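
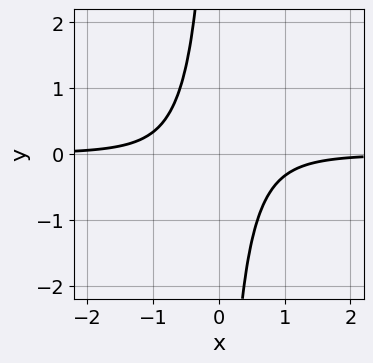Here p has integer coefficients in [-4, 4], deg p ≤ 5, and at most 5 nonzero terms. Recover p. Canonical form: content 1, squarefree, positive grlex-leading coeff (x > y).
Degree: the shape is more complex than any degree-3 curve, so deg p = 4.
From the visible intercepts: no x-intercept at any integer in the box; no y-intercept at any integer in the box.
Together with the visible shape, these determine p as stated.

2*x^3*y + x*y + 1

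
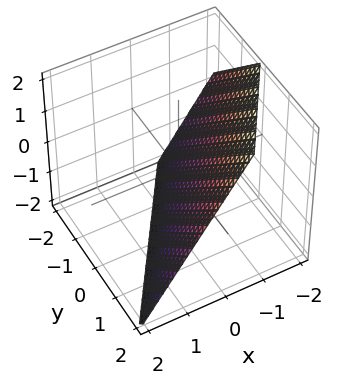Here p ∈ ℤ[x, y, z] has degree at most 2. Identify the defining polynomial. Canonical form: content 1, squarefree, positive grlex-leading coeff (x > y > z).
First, deg p = 1. The surface is flat (a plane).
Next, checking where it meets the axes: it meets the y-axis at y = 1 (among the integer gridlines); one z-axis crossing is at z = -1.
Finally, assembling these constraints gives the stated polynomial.

3*x - 2*y + 2*z + 2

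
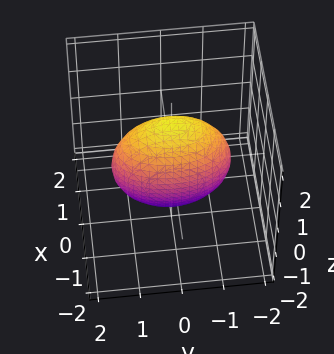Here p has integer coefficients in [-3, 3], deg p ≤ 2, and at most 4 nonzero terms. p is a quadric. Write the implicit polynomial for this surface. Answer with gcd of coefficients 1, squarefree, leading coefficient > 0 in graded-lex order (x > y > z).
1. Degree: bounded and convex; a quadric, so deg p = 2.
2. Symmetries: it's symmetric under z → −z, forcing even powers of z; mirror symmetry y ↦ −y ⇒ only even powers of y; the x ↦ −x reflection is a symmetry, so x appears only in even powers.
3. Fitting integer coefficients to these (and the overall shape) gives p.

3*x^2 + y^2 + z^2 - 2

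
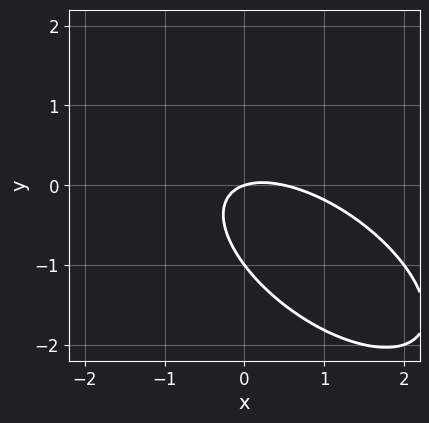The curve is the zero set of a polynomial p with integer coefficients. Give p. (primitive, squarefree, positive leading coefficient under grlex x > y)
2*x^2 + 3*x*y + 3*y^2 - x + 3*y

1. Degree: the shape is more complex than any degree-1 curve, so deg p = 2.
2. Checking where it meets the axes: among the integer gridlines, it crosses the y-axis at y ∈ {-1, 0}; it meets the x-axis at x = 0 (among the integer gridlines).
3. Assembling these constraints gives the stated polynomial.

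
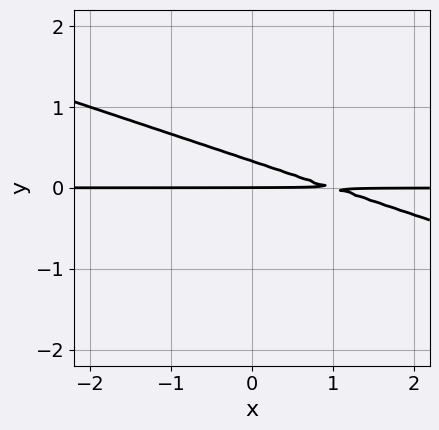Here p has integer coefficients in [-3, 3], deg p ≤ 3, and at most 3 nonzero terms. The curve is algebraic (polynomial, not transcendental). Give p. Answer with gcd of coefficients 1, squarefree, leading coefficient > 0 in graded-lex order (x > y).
(a) deg p = 2. The shape is more complex than any degree-1 curve.
(b) Observable constraints: one y-axis crossing is at y = 0; the visible x-axis segment lies entirely on the curve.
(c) These observations pin down the coefficients.

x*y + 3*y^2 - y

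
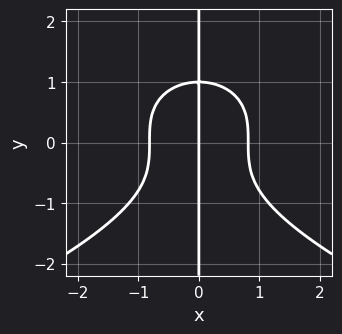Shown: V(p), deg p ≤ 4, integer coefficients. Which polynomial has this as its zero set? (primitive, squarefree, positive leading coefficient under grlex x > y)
2*x*y^3 + 3*x^3 - 2*x

First, the degree is 4 — a generic line meets the curve in up to 4 points.
Then, from the visible intercepts: it meets the x-axis at x = 0 (among the integer gridlines); every point of the y-axis in the box is on the curve.
Finally, putting this together gives p.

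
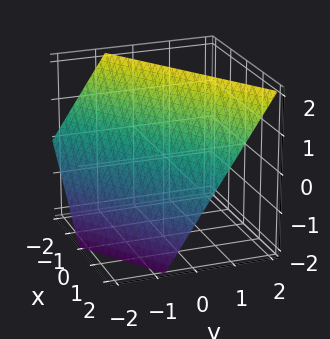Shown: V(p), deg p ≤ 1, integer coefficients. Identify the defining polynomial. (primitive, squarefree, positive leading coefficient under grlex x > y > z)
2*x - 3*y + 2*z - 2

Degree: every cross-section is a straight line — this is a plane, so deg p = 1.
Reading off the gridlines: one x-axis crossing is at x = 1; one z-axis crossing is at z = 1.
Assembling these constraints gives the stated polynomial.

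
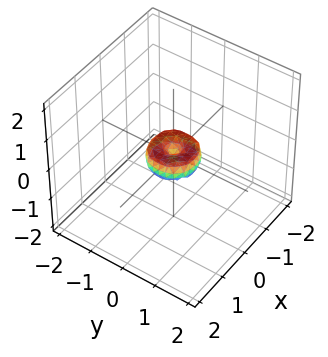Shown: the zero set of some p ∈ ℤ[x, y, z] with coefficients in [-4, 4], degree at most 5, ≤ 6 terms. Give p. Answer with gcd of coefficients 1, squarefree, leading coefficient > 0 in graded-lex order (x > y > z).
1. deg p = 4.
2. Symmetries: the z-axis is an axis of rotation, so x and y enter only as x² + y².
3. Reading off the gridlines: it meets the z-axis at z = 0 (among the integer gridlines); it crosses the x-axis at the gridline x = 0; one y-axis crossing is at y = 0; a circular section at z = 0 has radius between 0 and 1.
4. Assembling these constraints gives the stated polynomial.

2*x^4 + 4*x^2*y^2 + 2*y^4 - x^2 - y^2 + z^2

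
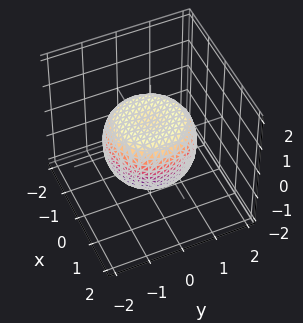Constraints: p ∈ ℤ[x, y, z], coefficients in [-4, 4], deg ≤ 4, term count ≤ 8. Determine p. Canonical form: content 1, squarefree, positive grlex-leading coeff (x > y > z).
2*x^4 + 4*x^2*y^2 + 2*y^4 - 2*x^2 - 2*y^2 + 3*z^2 - 2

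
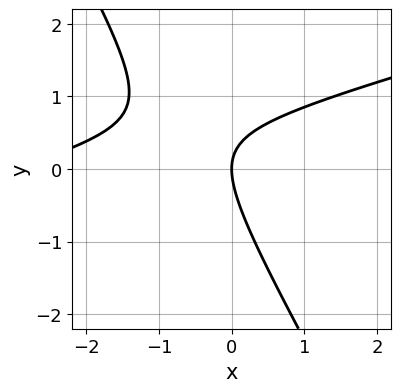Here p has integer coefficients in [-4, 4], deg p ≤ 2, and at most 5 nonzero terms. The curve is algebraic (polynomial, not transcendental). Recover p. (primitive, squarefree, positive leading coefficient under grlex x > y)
1. deg p = 2.
2. From the axis intercepts and sections: it crosses the x-axis at the gridline x = 0; one y-axis crossing is at y = 0.
3. These observations pin down the coefficients.

x^2 - 3*x*y - 2*y^2 + 3*x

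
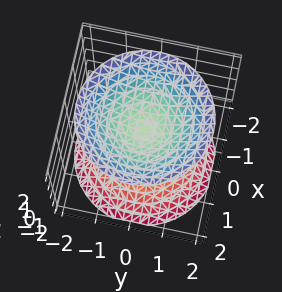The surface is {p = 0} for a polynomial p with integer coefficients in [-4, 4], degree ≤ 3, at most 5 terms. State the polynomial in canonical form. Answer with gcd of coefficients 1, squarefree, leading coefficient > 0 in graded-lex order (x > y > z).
First, I count 2 distinct pieces.
Then, degree: the shape is more complex than any degree-1 surface, so deg p = 2.
Next, by symmetry, every cross-section ⟂ z is a circle, so x, y appear only via x² + y².
Next, reading off the gridlines: a circular section at z = 2 has radius between 1 and 2; no x-intercept at any integer in the box.
Finally, solving for integer coefficients yields p as stated.

2*x^2 + 2*y^2 - 2*z^2 + 1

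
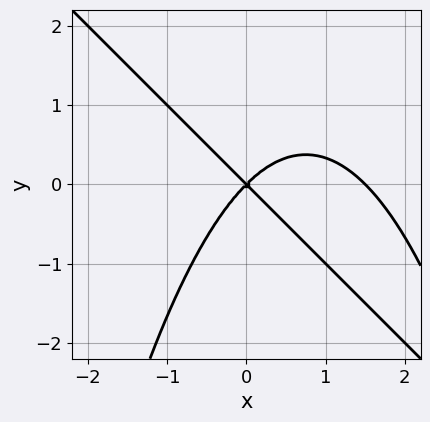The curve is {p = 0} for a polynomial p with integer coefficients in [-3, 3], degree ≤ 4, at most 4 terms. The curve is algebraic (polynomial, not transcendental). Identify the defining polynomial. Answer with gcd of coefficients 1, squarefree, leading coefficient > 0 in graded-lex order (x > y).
2*x^3 + 2*x^2*y - 3*x^2 + 3*y^2

(a) deg p = 3.
(b) From the visible intercepts: it meets the y-axis at y = 0 (among the integer gridlines); one x-axis crossing is at x = 0.
(c) Assembling these constraints gives the stated polynomial.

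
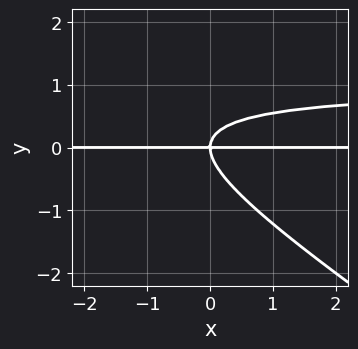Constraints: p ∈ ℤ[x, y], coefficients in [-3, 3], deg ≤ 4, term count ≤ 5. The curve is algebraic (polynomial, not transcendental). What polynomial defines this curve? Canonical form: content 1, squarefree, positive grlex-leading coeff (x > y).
2*x*y^2 + 3*y^3 - 2*x*y

1. deg p = 3.
2. Checking where it meets the axes: the visible x-axis segment lies entirely on the curve; it meets the y-axis at y = 0 (among the integer gridlines).
3. Matching integer coefficients to the picture gives p.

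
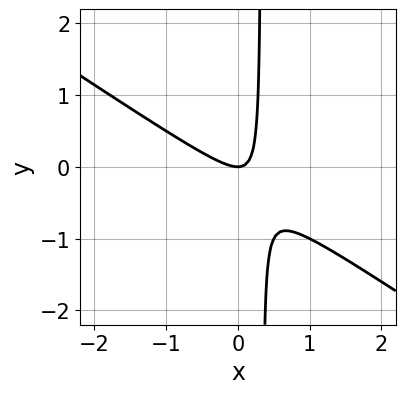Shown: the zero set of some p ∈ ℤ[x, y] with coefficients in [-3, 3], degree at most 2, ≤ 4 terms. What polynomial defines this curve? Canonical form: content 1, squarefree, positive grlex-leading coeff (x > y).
The degree is 2 — a generic line meets the curve in up to 2 points.
Against the integer gridlines: it crosses the y-axis at the gridline y = 0; it meets the x-axis at x = 0 (among the integer gridlines).
Putting this together gives p.

2*x^2 + 3*x*y - y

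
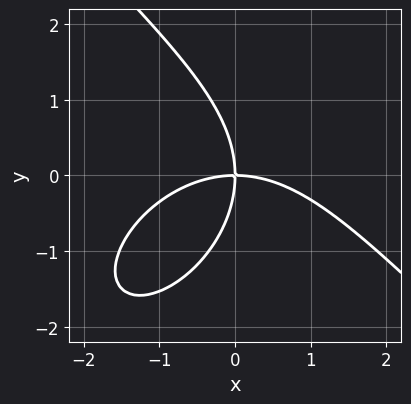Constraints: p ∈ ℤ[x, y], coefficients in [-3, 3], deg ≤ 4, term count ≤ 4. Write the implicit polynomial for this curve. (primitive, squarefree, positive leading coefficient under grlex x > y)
x^3 + y^3 + 3*x*y

Degree: the shape is more complex than any degree-2 curve, so deg p = 3.
From the axis intercepts and sections: it crosses the y-axis at the gridline y = 0; it meets the x-axis at x = 0 (among the integer gridlines).
Together with the visible shape, these determine p as stated.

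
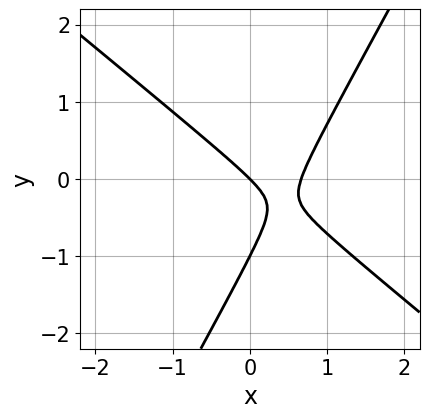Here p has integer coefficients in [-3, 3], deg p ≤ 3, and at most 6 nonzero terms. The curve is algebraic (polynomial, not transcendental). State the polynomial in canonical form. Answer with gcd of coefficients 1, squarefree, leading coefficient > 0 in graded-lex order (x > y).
1. The degree is 2 — a generic line meets the curve in up to 2 points.
2. Observable constraints: among the integer gridlines, it crosses the y-axis at y ∈ {-1, 0}; it meets the x-axis at x = 0 (among the integer gridlines).
3. Fitting integer coefficients to these (and the overall shape) gives p.

3*x^2 + 2*x*y - 2*y^2 - 2*x - 2*y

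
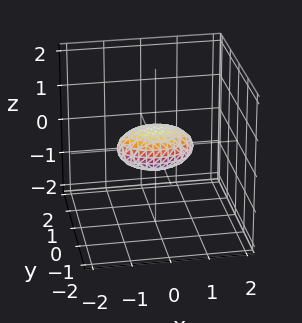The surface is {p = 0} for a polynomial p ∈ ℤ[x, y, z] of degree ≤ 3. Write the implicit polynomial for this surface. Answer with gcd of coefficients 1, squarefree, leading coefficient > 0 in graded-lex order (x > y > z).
x^2 + 2*y^2 + 3*z^2 - 1

First, deg p = 2.
Next, symmetries: mirror symmetry x ↦ −x ⇒ only even powers of x; it's symmetric under z → −z, forcing even powers of z; the y ↦ −y reflection is a symmetry, so y appears only in even powers.
Then, from the visible intercepts: among the integer gridlines, it crosses the x-axis at x ∈ {-1, 1}.
Finally, putting this together gives p.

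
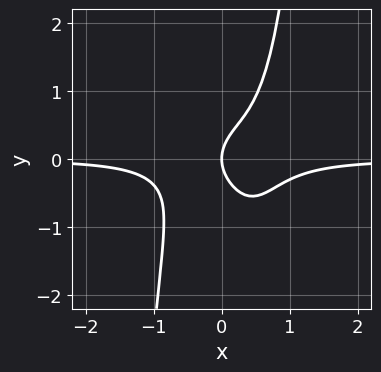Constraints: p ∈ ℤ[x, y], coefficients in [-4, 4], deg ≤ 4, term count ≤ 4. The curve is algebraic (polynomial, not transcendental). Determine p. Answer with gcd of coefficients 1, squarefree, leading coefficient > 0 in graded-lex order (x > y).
3*x^3*y - y^2 + x

Degree: the shape is more complex than any degree-3 curve, so deg p = 4.
Reading off the gridlines: it meets the y-axis at y = 0 (among the integer gridlines); one x-axis crossing is at x = 0.
These observations pin down the coefficients.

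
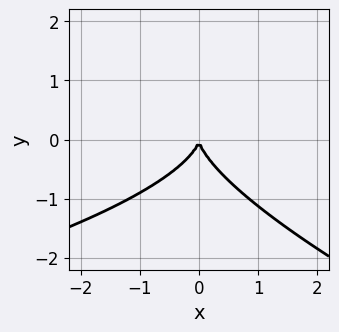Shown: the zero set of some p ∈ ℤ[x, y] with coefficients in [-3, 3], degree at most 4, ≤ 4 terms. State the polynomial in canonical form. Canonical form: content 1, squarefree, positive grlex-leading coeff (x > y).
1. The degree is 3 — a generic line meets the curve in up to 3 points.
2. Checking where it meets the axes: it meets the x-axis at x = 0 (among the integer gridlines); it crosses the y-axis at the gridline y = 0.
3. These observations pin down the coefficients.

x*y^2 + 3*y^3 + 3*x^2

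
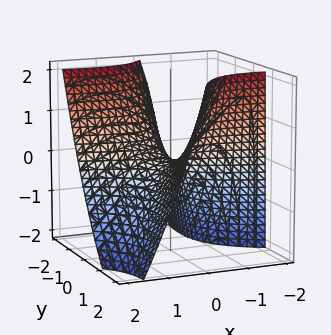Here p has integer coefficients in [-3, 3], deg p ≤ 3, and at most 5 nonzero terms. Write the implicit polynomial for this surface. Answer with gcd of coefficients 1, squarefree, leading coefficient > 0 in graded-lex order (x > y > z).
x^2 + 3*x*y + x*z - y^2 + 2*z

deg p = 2. A generic line meets the surface in up to 2 points.
From the axis intercepts and sections: it crosses the x-axis at the gridline x = 0; it meets the z-axis at z = 0 (among the integer gridlines); it meets the y-axis at y = 0 (among the integer gridlines).
Matching integer coefficients to the picture gives p.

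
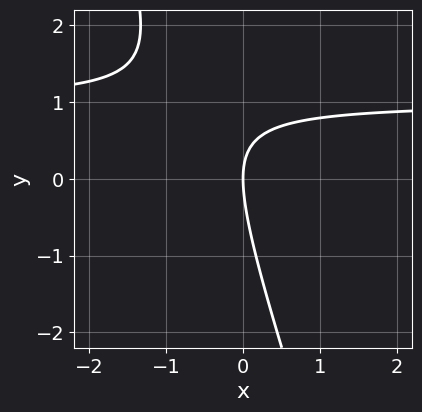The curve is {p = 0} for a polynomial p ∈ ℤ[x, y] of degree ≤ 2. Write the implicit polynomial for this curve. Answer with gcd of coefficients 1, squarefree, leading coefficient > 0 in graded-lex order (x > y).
3*x*y + y^2 - 3*x

First, the degree is 2 — a generic line meets the curve in up to 2 points.
Next, checking where it meets the axes: it meets the x-axis at x = 0 (among the integer gridlines); it crosses the y-axis at the gridline y = 0.
Finally, the integer polynomial consistent with all of this is the stated p.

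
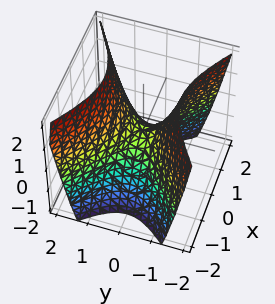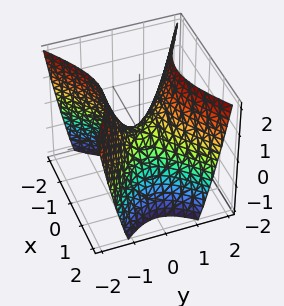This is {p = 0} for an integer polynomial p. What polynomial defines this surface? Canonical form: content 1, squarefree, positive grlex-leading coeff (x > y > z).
2*x^2 - 3*y^2 + 2*z

First, deg p = 2.
Next, symmetries: mirror symmetry x ↦ −x ⇒ only even powers of x; the y ↦ −y reflection is a symmetry, so y appears only in even powers.
Then, observable constraints: one z-axis crossing is at z = 0; one x-axis crossing is at x = 0; it crosses the y-axis at the gridline y = 0.
Finally, putting this together gives p.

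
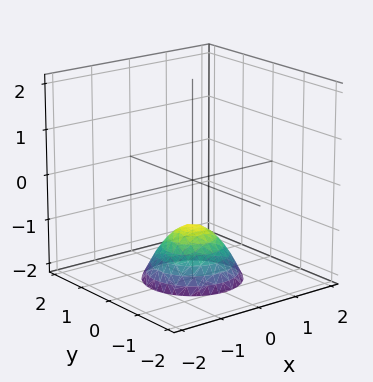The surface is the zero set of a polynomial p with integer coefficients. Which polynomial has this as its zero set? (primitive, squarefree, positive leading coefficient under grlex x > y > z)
First, the degree is 2 — no degree-1 surface has this shape.
Then, symmetries: rotational symmetry about the z-axis ⇒ p depends on x, y only through x² + y².
Then, from the visible intercepts: one z-axis crossing is at z = -1; a circular section at z = -2 has radius exactly 1; the surface avoids every integer x-axis point in the box.
Finally, assembling these constraints gives the stated polynomial.

x^2 + y^2 + z + 1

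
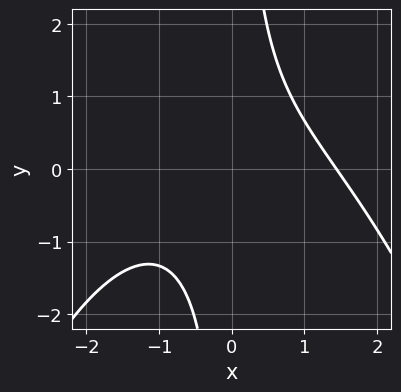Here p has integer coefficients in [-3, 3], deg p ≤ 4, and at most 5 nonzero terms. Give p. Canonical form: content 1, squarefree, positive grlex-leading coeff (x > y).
x^3 + 3*x*y - 3

(a) The degree is 3 — a generic line meets the curve in up to 3 points.
(b) From the axis intercepts and sections: no y-intercept at any integer in the box.
(c) Assembling these constraints gives the stated polynomial.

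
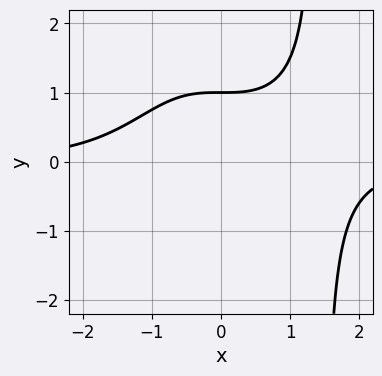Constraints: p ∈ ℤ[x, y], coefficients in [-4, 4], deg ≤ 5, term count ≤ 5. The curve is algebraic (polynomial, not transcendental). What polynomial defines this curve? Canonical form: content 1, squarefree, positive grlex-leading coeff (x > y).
x^3*y - 3*y + 3

Degree: the shape is more complex than any degree-3 curve, so deg p = 4.
From the visible intercepts: it meets the y-axis at y = 1 (among the integer gridlines); no x-intercept at any integer in the box.
Fitting integer coefficients to these (and the overall shape) gives p.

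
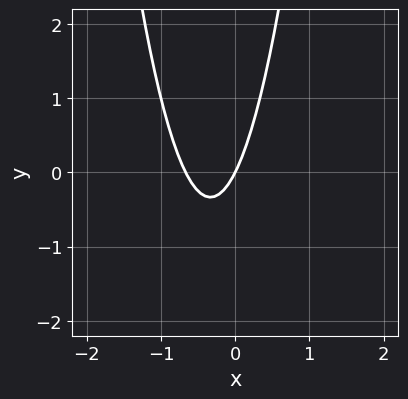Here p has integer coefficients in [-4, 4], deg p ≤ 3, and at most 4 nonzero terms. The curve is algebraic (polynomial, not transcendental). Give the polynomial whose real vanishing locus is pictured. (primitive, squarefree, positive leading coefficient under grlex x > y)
(a) Degree: a generic line meets the curve in up to 2 points, so deg p = 2.
(b) Against the integer gridlines: one x-axis crossing is at x = 0; it crosses the y-axis at the gridline y = 0.
(c) The integer polynomial consistent with all of this is the stated p.

3*x^2 + 2*x - y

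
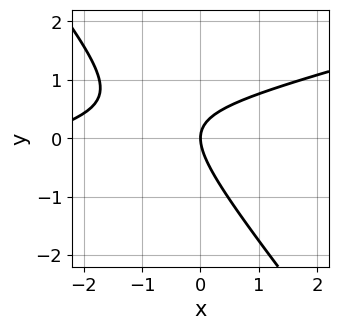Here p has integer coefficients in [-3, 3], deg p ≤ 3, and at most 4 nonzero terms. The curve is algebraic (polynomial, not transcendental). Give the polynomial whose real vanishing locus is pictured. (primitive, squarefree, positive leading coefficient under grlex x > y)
x^2 - 3*x*y - 3*y^2 + 3*x

1. The degree is 2 — a generic line meets the curve in up to 2 points.
2. Against the integer gridlines: one y-axis crossing is at y = 0; one x-axis crossing is at x = 0.
3. These observations pin down the coefficients.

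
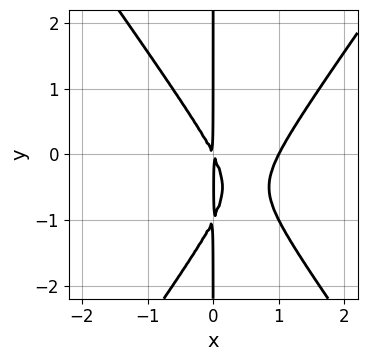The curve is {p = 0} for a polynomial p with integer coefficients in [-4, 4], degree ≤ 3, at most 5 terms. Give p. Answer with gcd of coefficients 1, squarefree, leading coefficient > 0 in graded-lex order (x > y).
2*x^3 - x*y^2 - 2*x^2 - x*y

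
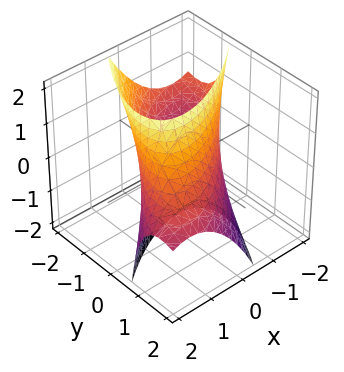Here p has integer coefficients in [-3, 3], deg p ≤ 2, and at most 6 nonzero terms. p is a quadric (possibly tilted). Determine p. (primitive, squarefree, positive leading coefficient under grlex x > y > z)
1. Degree: the shape is more complex than any degree-1 surface, so deg p = 2.
2. Checking where it meets the axes: the surface avoids every integer z-axis point in the box.
3. Fitting integer coefficients to these (and the overall shape) gives p.

2*x^2 - 3*x*y + 2*y^2 + 2*y*z - 3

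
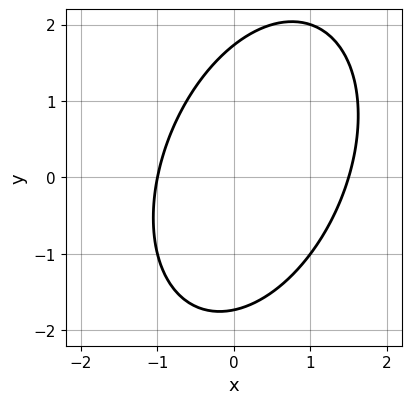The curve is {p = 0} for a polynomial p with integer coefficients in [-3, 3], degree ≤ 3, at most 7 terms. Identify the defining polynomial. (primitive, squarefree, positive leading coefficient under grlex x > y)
2*x^2 - x*y + y^2 - x - 3

(a) Degree: no degree-1 curve has this shape, so deg p = 2.
(b) Against the integer gridlines: it crosses the x-axis at the gridline x = -1.
(c) Fitting integer coefficients to these (and the overall shape) gives p.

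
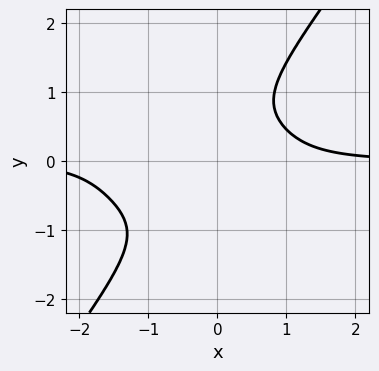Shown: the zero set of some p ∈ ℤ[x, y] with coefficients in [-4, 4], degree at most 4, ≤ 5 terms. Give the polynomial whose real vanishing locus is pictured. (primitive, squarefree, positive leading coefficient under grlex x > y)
1. Degree: no degree-3 curve has this shape, so deg p = 4.
2. From the axis intercepts and sections: no x-intercept at any integer in the box; no y-intercept at any integer in the box.
3. The integer polynomial consistent with all of this is the stated p.

2*x^3*y + 3*x*y^3 - 3*y^4 + 2*x^2*y - 2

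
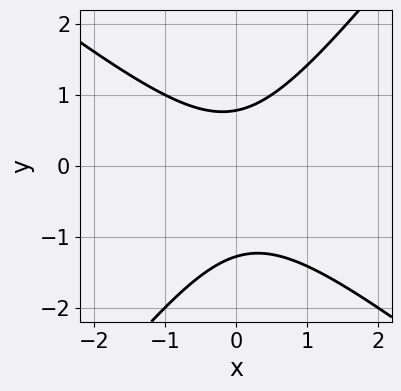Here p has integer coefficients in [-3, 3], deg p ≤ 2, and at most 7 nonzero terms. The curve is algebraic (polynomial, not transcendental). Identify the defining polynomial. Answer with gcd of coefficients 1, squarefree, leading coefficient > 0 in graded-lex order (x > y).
2*x^2 + x*y - 2*y^2 - y + 2

First, the degree is 2 — the shape is more complex than any degree-1 curve.
Then, observable constraints: it misses every integer gridline on the x-axis.
Finally, fitting integer coefficients to these (and the overall shape) gives p.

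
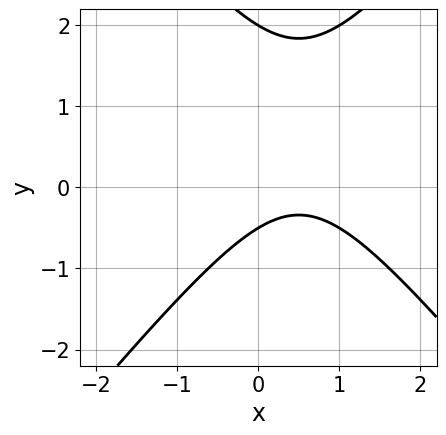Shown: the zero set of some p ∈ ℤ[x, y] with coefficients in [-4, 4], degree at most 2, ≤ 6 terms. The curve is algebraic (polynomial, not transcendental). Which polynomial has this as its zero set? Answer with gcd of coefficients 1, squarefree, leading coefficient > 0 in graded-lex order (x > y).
3*x^2 - 2*y^2 - 3*x + 3*y + 2

1. Degree: no degree-1 curve has this shape, so deg p = 2.
2. Checking where it meets the axes: no x-intercept at any integer in the box; it meets the y-axis at y = 2 (among the integer gridlines).
3. Putting this together gives p.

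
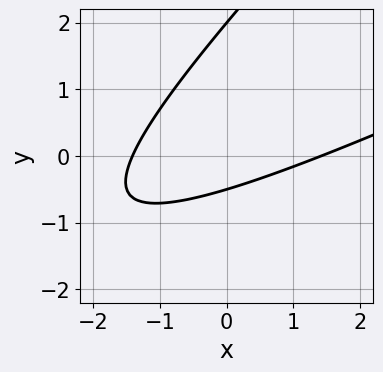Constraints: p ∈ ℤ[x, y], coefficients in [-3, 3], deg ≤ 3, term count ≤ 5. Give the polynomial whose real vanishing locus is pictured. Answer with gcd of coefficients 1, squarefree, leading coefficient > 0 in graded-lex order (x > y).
Degree: no degree-1 curve has this shape, so deg p = 2.
From the visible intercepts: one y-axis crossing is at y = 2.
Together with the visible shape, these determine p as stated.

x^2 - 3*x*y + 2*y^2 - 3*y - 2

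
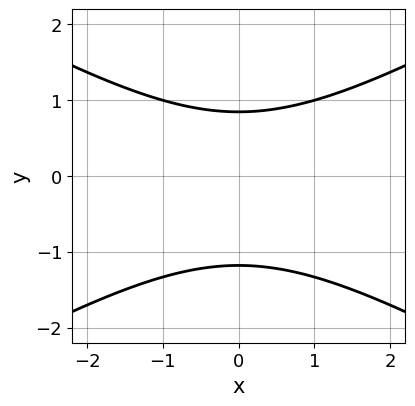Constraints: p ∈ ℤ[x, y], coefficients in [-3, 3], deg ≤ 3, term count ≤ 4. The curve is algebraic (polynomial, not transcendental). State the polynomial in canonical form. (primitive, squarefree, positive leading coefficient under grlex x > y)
(a) Degree: the shape is more complex than any degree-1 curve, so deg p = 2.
(b) Symmetries: it's symmetric under x → −x, forcing even powers of x.
(c) From the visible intercepts: no x-intercept at any integer in the box.
(d) Matching integer coefficients to the picture gives p.

x^2 - 3*y^2 - y + 3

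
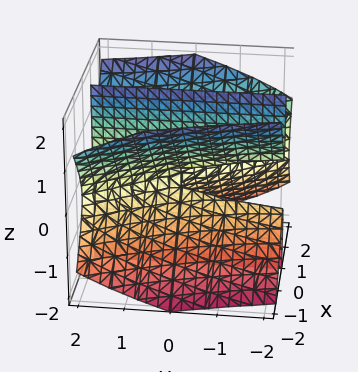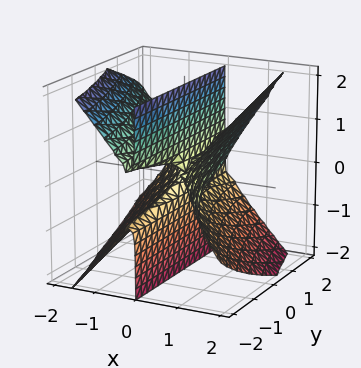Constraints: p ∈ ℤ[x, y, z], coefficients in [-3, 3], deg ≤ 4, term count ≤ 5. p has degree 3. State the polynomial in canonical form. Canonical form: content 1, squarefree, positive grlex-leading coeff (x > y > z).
1. deg p = 3. A generic line meets the surface in up to 3 points.
2. Observable constraints: it crosses the x-axis at the gridline x = 0; every point of the y-axis in the box is on the surface; every point of the z-axis in the box is on the surface.
3. The integer polynomial consistent with all of this is the stated p.

3*x^3 + 2*x^2*y - 3*x*z^2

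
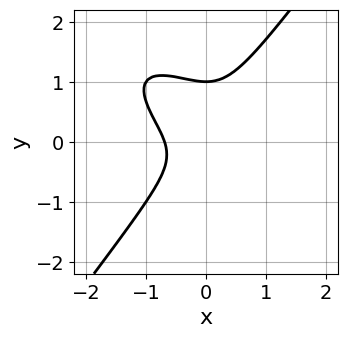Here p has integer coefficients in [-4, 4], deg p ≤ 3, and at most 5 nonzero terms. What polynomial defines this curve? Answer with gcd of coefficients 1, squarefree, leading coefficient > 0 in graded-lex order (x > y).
3*x^3 + 3*x^2*y - 3*y^3 + 2*y^2 + 1

1. deg p = 3. The shape is more complex than any degree-2 curve.
2. From the axis intercepts and sections: it meets the y-axis at y = 1 (among the integer gridlines).
3. Matching integer coefficients to the picture gives p.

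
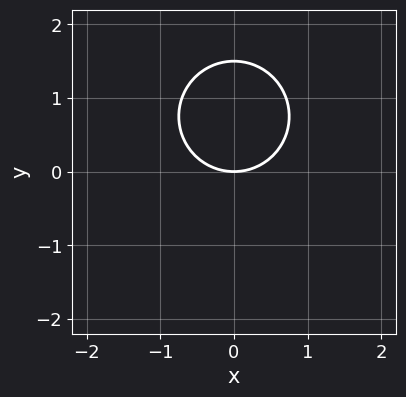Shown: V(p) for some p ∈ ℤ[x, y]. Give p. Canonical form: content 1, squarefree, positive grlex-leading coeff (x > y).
2*x^2 + 2*y^2 - 3*y

(a) Degree: no degree-1 curve has this shape, so deg p = 2.
(b) Symmetries: it's symmetric under x → −x, forcing even powers of x.
(c) Against the integer gridlines: one x-axis crossing is at x = 0; one y-axis crossing is at y = 0.
(d) Together with the visible shape, these determine p as stated.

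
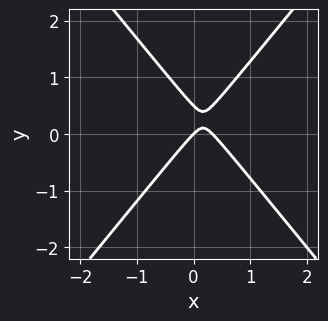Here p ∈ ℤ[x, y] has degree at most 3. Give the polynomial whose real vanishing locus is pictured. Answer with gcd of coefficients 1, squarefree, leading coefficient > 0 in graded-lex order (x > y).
Degree: the shape is more complex than any degree-1 curve, so deg p = 2.
Reading off the gridlines: it meets the x-axis at x = 0 (among the integer gridlines); it meets the y-axis at y = 0 (among the integer gridlines).
The integer polynomial consistent with all of this is the stated p.

3*x^2 - 2*y^2 - x + y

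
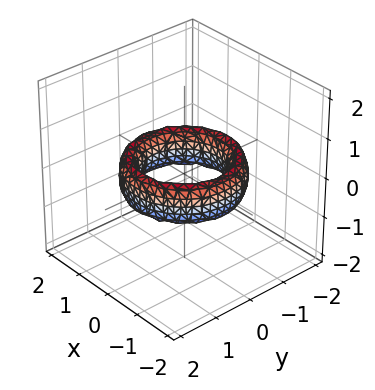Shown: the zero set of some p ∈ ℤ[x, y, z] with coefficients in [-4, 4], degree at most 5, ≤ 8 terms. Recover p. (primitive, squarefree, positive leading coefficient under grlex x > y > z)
1. deg p = 4.
2. Symmetries: rotational symmetry about the z-axis ⇒ p depends on x, y only through x² + y².
3. From the visible intercepts: the x-axis gridline crossings are at x ∈ {-1, 1}; the y-axis gridline crossings are at y ∈ {-1, 1}; a circular section at z = 0 has radius exactly 1; the surface avoids every integer z-axis point in the box.
4. These observations pin down the coefficients.

x^4 + 2*x^2*y^2 + y^4 - 3*x^2 - 3*y^2 + z^2 + 2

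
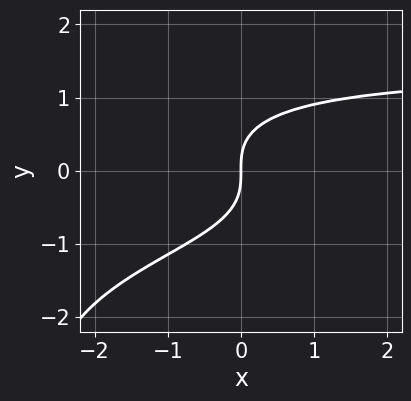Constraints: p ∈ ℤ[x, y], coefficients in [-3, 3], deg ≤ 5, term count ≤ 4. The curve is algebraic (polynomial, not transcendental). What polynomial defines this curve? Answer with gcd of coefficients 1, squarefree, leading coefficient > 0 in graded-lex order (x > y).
x*y^3 + 3*y^3 - 3*x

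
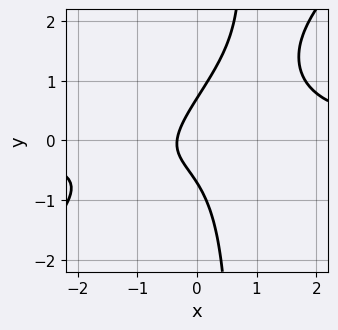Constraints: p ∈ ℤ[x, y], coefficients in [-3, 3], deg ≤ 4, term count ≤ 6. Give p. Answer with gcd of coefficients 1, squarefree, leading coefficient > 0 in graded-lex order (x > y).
1. deg p = 3. No degree-2 curve has this shape.
2. The integer polynomial consistent with all of this is the stated p.

3*x^2*y - 3*x*y^2 + 2*y^2 - 3*x - 1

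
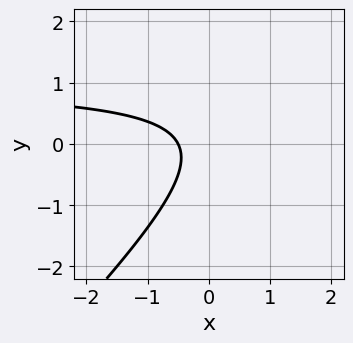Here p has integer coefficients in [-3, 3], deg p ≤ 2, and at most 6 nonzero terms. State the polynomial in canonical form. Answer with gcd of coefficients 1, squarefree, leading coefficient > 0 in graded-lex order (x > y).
2*x*y - 2*y^2 - 2*x - 1

The degree is 2 — a generic line meets the curve in up to 2 points.
Observable constraints: it misses every integer gridline on the y-axis.
Fitting integer coefficients to these (and the overall shape) gives p.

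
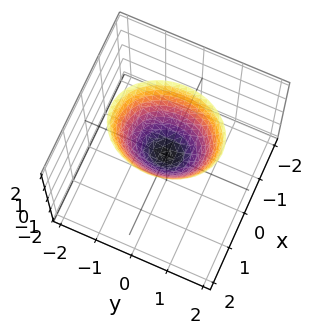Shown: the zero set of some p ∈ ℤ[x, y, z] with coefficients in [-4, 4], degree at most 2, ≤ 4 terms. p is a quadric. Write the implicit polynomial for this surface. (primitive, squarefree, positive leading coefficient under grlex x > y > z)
3*x^2 + 2*y^2 - 2*z

1. The degree is 2 — a paraboloid; a quadric.
2. Symmetries: mirror symmetry x ↦ −x ⇒ only even powers of x; mirror symmetry y ↦ −y ⇒ only even powers of y.
3. Observable constraints: it crosses the y-axis at the gridline y = 0; it meets the x-axis at x = 0 (among the integer gridlines).
4. Together with the visible shape, these determine p as stated.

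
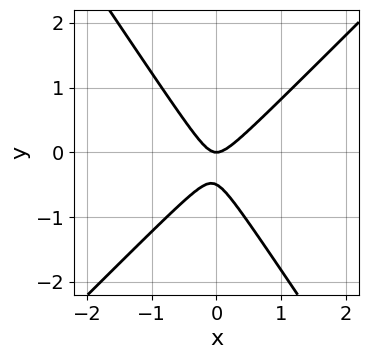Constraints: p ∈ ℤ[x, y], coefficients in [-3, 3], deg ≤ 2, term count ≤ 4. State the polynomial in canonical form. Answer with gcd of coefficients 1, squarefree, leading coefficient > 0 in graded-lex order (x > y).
(a) The degree is 2 — a generic line meets the curve in up to 2 points.
(b) From the axis intercepts and sections: it crosses the x-axis at the gridline x = 0; it meets the y-axis at y = 0 (among the integer gridlines).
(c) The integer polynomial consistent with all of this is the stated p.

3*x^2 - x*y - 2*y^2 - y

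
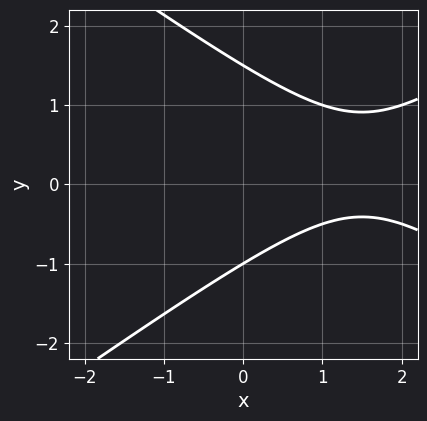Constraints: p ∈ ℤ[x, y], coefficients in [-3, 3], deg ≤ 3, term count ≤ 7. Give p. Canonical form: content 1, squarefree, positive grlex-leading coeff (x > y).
x^2 - 2*y^2 - 3*x + y + 3

(a) deg p = 2. No degree-1 curve has this shape.
(b) Checking where it meets the axes: it misses every integer gridline on the x-axis; it crosses the y-axis at the gridline y = -1.
(c) Solving for integer coefficients yields p as stated.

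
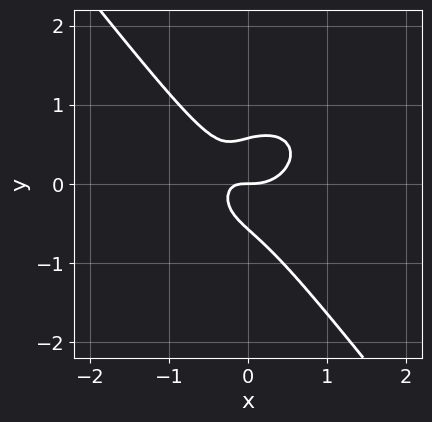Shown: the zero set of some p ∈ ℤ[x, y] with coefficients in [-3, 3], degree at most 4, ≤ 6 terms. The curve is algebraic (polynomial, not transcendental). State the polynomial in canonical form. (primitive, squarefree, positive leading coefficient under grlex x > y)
(a) deg p = 3. A generic line meets the curve in up to 3 points.
(b) Observable constraints: it meets the x-axis at x = 0 (among the integer gridlines); it crosses the y-axis at the gridline y = 0.
(c) Together with the visible shape, these determine p as stated.

3*x^3 + 2*x*y^2 + 3*y^3 - 2*x*y - y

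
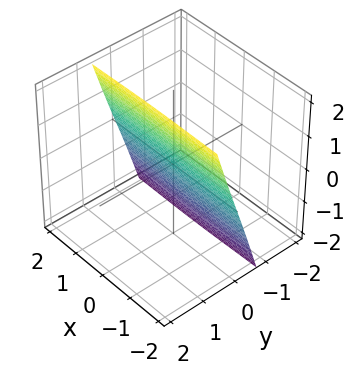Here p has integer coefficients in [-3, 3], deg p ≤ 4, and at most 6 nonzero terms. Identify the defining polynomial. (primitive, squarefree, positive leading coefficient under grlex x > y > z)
deg p = 3. A generic line meets the surface in up to 3 points.
From the axis intercepts and sections: the visible x-axis segment lies entirely on the surface; it crosses the z-axis at the gridline z = 0.
Assembling these constraints gives the stated polynomial.

3*x^2*y - x^2*z + 3*y^3 + 3*y*z^2 - z^3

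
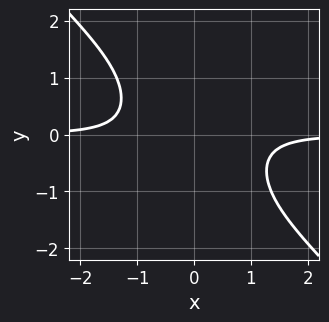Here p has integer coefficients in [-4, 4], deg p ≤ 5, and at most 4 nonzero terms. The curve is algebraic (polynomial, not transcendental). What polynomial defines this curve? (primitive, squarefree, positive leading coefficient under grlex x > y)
3*x^3*y + 3*x^2*y^2 + 2

1. The degree is 4 — no degree-3 curve has this shape.
2. Reading off the gridlines: it misses every integer gridline on the y-axis; the curve avoids every integer x-axis point in the box.
3. Fitting integer coefficients to these (and the overall shape) gives p.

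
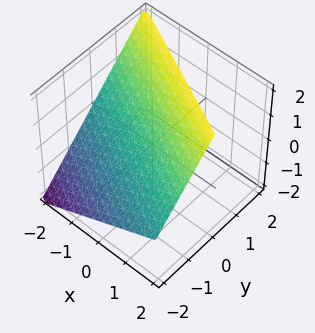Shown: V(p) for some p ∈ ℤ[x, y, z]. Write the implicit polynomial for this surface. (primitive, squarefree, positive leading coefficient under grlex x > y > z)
x + 2*y - 2*z + 2

First, deg p = 1. Every cross-section is a straight line — this is a plane.
Then, from the axis intercepts and sections: it crosses the x-axis at the gridline x = -2; one y-axis crossing is at y = -1.
Finally, fitting integer coefficients to these (and the overall shape) gives p. Check: (0, 0, 1) on the z-axis lies on the surface, and p(0, 0, 1) = 0. ✓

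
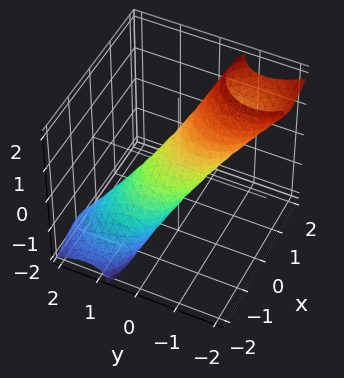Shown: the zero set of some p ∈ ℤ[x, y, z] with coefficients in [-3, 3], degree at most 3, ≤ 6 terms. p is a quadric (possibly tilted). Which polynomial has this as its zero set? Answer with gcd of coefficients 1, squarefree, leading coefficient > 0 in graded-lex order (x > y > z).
(a) deg p = 2. The shape is more complex than any degree-1 surface.
(b) Matching integer coefficients to the picture gives p.

2*x^2 - 3*x*z + 2*y^2 + 3*y*z + 2*z^2 - 1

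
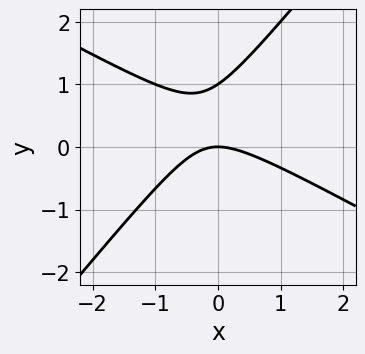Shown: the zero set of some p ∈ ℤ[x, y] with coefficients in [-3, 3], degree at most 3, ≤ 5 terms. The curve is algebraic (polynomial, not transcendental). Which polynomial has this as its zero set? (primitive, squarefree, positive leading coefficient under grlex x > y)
2*x^2 + 2*x*y - 3*y^2 + 3*y

Degree: no degree-1 curve has this shape, so deg p = 2.
Checking where it meets the axes: it crosses the x-axis at the gridline x = 0; the y-axis gridline crossings are at y ∈ {0, 1}.
Matching integer coefficients to the picture gives p.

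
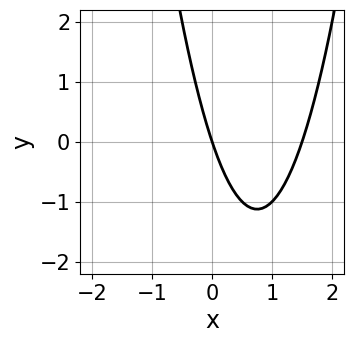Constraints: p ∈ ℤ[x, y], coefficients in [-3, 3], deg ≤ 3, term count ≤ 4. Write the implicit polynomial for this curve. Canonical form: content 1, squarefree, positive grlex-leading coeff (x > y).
2*x^2 - 3*x - y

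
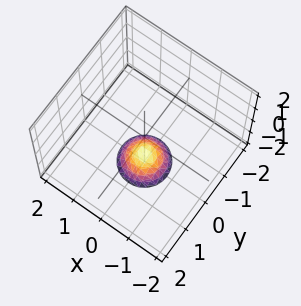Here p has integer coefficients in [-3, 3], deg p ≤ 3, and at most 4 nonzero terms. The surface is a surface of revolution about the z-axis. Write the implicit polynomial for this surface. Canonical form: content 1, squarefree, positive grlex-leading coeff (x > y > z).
2*x^2 + 2*y^2 + 2*z + 3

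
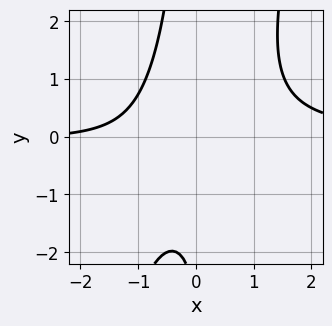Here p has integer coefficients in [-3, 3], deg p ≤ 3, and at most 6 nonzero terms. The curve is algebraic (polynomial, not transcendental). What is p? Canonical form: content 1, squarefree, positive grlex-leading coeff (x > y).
Degree: a generic line meets the curve in up to 3 points, so deg p = 3.
Observable constraints: the curve avoids every integer y-axis point in the box; the curve avoids every integer x-axis point in the box.
Fitting integer coefficients to these (and the overall shape) gives p.

3*x^2*y - x*y^2 - x - y - 3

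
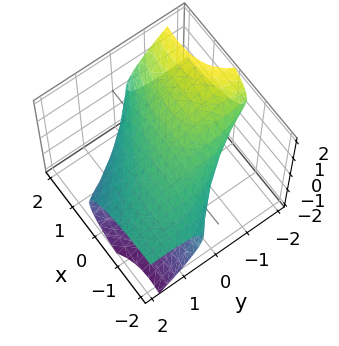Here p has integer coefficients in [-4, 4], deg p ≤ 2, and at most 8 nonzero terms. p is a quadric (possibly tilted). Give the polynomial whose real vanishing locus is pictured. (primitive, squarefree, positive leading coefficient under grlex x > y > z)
x^2 + 2*x*y + y^2 + 3*y*z + 3*z^2 - 3

1. deg p = 2. No degree-1 surface has this shape.
2. Observable constraints: the z-axis gridline crossings are at z ∈ {-1, 1}.
3. Putting this together gives p.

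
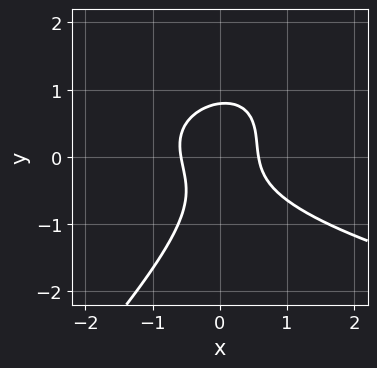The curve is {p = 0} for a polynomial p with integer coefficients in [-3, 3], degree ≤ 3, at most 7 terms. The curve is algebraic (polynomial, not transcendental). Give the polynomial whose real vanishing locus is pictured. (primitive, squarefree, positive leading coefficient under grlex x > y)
2*x*y^2 - 2*y^3 - 3*x^2 - x*y + 1

First, deg p = 3. A generic line meets the curve in up to 3 points.
Finally, putting this together gives p.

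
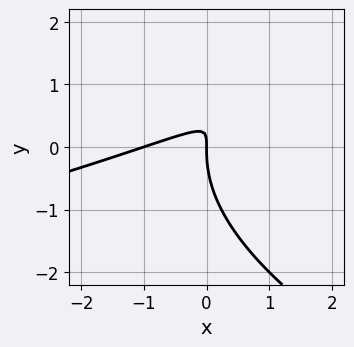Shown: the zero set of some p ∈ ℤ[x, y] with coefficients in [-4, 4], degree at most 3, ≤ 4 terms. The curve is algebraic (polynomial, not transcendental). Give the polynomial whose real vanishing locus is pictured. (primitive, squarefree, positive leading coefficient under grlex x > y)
1. deg p = 3. The shape is more complex than any degree-2 curve.
2. Observable constraints: it crosses the y-axis at the gridline y = 0; the x-axis gridline crossings are at x ∈ {-1, 0}.
3. Matching integer coefficients to the picture gives p.

y^3 + x^2 - 3*x*y + x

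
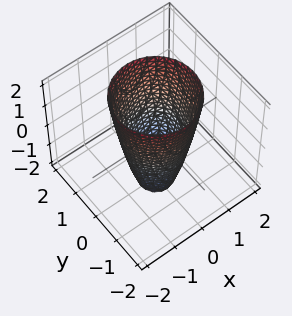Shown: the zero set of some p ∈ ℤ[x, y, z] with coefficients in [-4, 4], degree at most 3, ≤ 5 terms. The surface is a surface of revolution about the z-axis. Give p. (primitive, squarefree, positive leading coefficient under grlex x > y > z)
1. Degree: the shape is more complex than any degree-1 surface, so deg p = 2.
2. Symmetry: every cross-section ⟂ z is a circle, so x, y appear only via x² + y².
3. Against the integer gridlines: no z-intercept at any integer in the box; among the integer gridlines, it crosses the x-axis at x ∈ {-1, 1}; among the integer gridlines, it crosses the y-axis at y ∈ {-1, 1}.
4. Together with the visible shape, these determine p as stated.

3*x^2 + 3*y^2 - z - 3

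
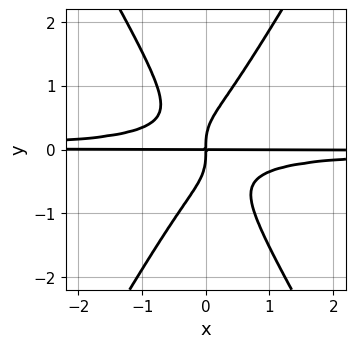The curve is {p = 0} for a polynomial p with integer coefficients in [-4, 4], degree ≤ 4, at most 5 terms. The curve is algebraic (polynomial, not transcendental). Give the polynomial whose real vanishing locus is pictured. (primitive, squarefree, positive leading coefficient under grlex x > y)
3*x^2*y^2 - y^4 + x*y

The degree is 4 — the shape is more complex than any degree-3 curve.
Checking where it meets the axes: the visible x-axis segment lies entirely on the curve.
Putting this together gives p.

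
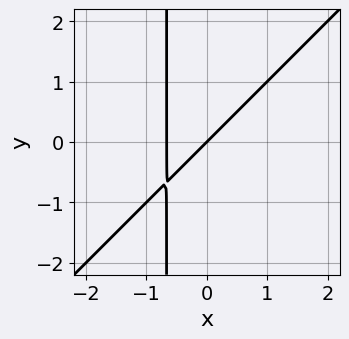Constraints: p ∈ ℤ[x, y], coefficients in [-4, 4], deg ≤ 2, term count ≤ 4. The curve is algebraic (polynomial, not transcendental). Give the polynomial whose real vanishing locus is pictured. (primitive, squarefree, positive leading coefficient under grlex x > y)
(a) The degree is 2 — the shape is more complex than any degree-1 curve.
(b) From the axis intercepts and sections: it crosses the y-axis at the gridline y = 0; it meets the x-axis at x = 0 (among the integer gridlines).
(c) Solving for integer coefficients yields p as stated.

3*x^2 - 3*x*y + 2*x - 2*y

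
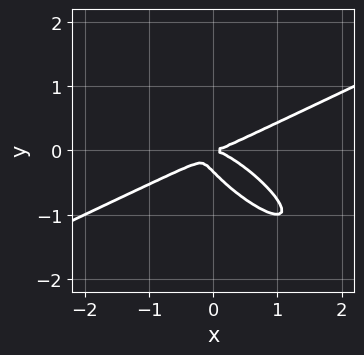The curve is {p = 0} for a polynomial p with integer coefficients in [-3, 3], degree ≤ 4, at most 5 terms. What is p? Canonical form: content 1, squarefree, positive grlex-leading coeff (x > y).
1. deg p = 3. No degree-2 curve has this shape.
2. Reading off the gridlines: it crosses the x-axis at the gridline x = 0; it crosses the y-axis at the gridline y = 0.
3. Assembling these constraints gives the stated polynomial.

x^3 - 3*x*y^2 - 3*y^3 - y^2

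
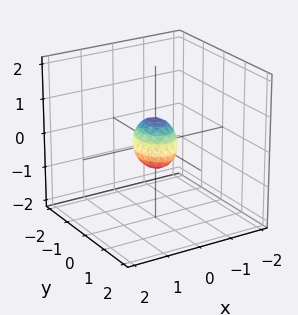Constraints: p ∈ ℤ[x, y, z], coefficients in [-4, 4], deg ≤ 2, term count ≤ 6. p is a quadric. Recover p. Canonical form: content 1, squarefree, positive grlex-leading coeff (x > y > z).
Degree: bounded and convex; a quadric, so deg p = 2.
Symmetries: the y ↦ −y reflection is a symmetry, so y appears only in even powers; it's symmetric under z → −z, forcing even powers of z; it's symmetric under x → −x, forcing even powers of x.
These observations pin down the coefficients.

3*x^2 + 2*y^2 + 2*z^2 - 1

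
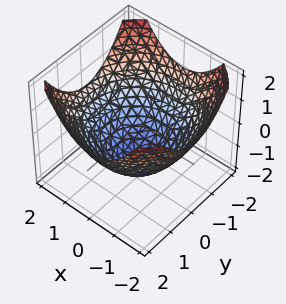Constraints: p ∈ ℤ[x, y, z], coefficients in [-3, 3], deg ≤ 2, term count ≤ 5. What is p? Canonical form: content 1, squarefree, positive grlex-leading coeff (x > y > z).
x^2 + y^2 - 2*z - 3

1. Degree: a generic line meets the surface in up to 2 points, so deg p = 2.
2. Symmetry: every cross-section ⟂ z is a circle, so x, y appear only via x² + y².
3. From the visible intercepts: a circular section at z = -1 has radius exactly 1.
4. Solving for integer coefficients yields p as stated.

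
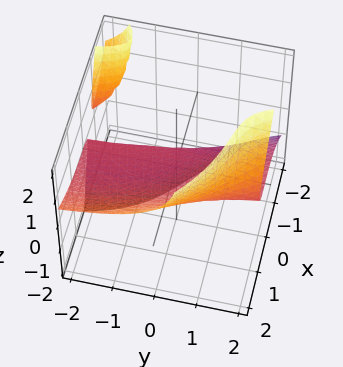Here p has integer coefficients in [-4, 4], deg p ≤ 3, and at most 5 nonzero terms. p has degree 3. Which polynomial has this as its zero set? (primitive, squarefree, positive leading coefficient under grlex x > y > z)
x^3 + 2*x*y*z + y*z^2 - 2*x*z - 3*z

The picture has 2 separate pieces. Treating them together as one polynomial.
The degree is 3 — the shape is more complex than any degree-2 surface.
Against the integer gridlines: it meets the z-axis at z = 0 (among the integer gridlines); it meets the x-axis at x = 0 (among the integer gridlines); every point of the y-axis in the box is on the surface.
Putting this together gives p.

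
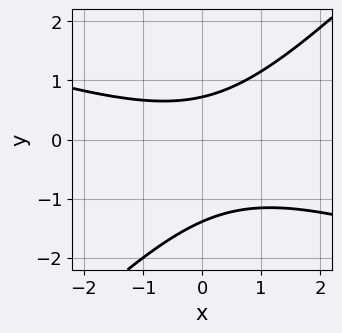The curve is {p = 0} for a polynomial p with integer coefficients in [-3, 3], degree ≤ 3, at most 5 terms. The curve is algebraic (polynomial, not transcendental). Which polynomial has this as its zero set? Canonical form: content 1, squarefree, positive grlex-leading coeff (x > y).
x^2 + 2*x*y - 3*y^2 - 2*y + 3

Degree: no degree-1 curve has this shape, so deg p = 2.
Reading off the gridlines: no x-intercept at any integer in the box.
Assembling these constraints gives the stated polynomial.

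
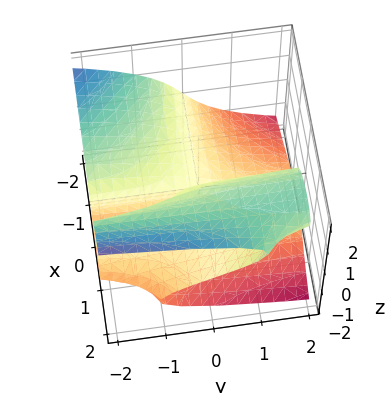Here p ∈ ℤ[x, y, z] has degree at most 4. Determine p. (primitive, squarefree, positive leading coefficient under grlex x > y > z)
x^2*y + 2*z^3 - x*y - 2*x*z

deg p = 3.
Against the integer gridlines: the visible y-axis segment lies entirely on the surface; the visible x-axis segment lies entirely on the surface; it meets the z-axis at z = 0 (among the integer gridlines).
Putting this together gives p.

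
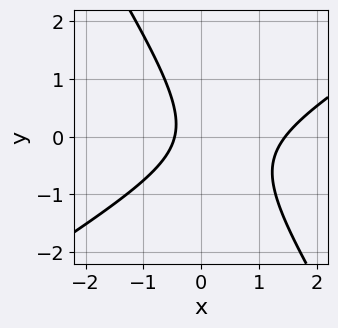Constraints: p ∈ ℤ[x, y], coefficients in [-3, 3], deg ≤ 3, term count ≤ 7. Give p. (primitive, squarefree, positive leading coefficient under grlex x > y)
3*x^2 - 3*x*y - 3*y^2 - 3*x - 2

Degree: the shape is more complex than any degree-1 curve, so deg p = 2.
From the visible intercepts: it misses every integer gridline on the y-axis.
Together with the visible shape, these determine p as stated.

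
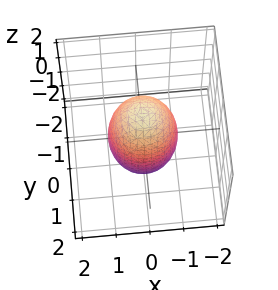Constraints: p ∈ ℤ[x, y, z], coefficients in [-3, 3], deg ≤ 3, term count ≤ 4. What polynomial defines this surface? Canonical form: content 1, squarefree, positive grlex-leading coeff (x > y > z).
(a) The degree is 2 — bounded and convex; a quadric.
(b) By symmetry, every cross-section ⟂ z is a circle, so x, y appear only via x² + y²; the z ↦ −z reflection is a symmetry, so z appears only in even powers.
(c) From the axis intercepts and sections: the y-axis gridline crossings are at y ∈ {-1, 1}; among the integer gridlines, it crosses the x-axis at x ∈ {-1, 1}; a circular section at z = 1 has radius between 0 and 1.
(d) Fitting integer coefficients to these (and the overall shape) gives p.

3*x^2 + 3*y^2 + z^2 - 3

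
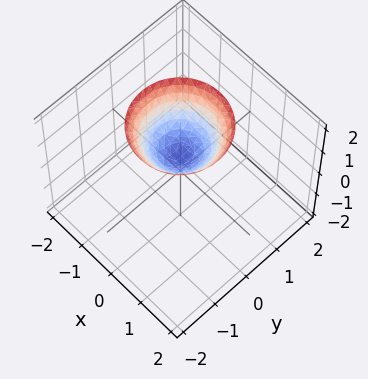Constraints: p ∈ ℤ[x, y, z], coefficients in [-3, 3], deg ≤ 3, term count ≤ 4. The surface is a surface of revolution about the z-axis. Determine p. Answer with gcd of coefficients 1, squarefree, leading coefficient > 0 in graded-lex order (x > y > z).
3*x^2 + 3*y^2 - 3*z + 2

(a) The degree is 2 — no degree-1 surface has this shape.
(b) Symmetries: rotational symmetry about the z-axis ⇒ p depends on x, y only through x² + y².
(c) Observable constraints: a circular section at z = 2 has radius between 1 and 2; no y-intercept at any integer in the box.
(d) Together with the visible shape, these determine p as stated.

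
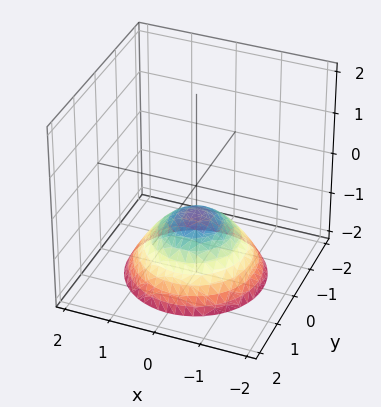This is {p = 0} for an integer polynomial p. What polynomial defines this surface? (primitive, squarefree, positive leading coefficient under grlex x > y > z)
Degree: a generic line meets the surface in up to 2 points, so deg p = 2.
By symmetry, every cross-section ⟂ z is a circle, so x, y appear only via x² + y².
Against the integer gridlines: it misses every integer gridline on the x-axis; a circular section at z = -1 has radius between 0 and 1; it misses every integer gridline on the y-axis.
Matching integer coefficients to the picture gives p.

2*x^2 + 2*y^2 + 3*z + 2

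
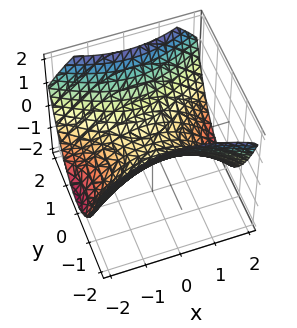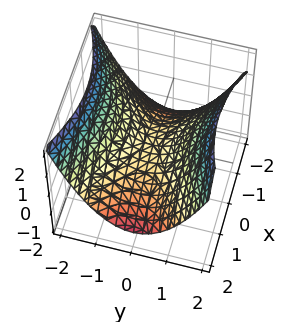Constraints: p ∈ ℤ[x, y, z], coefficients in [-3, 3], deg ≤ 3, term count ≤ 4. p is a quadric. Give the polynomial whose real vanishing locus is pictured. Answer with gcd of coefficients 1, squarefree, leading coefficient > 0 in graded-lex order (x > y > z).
(a) deg p = 2.
(b) Symmetries: the y ↦ −y reflection is a symmetry, so y appears only in even powers; it's symmetric under x → −x, forcing even powers of x.
(c) From the axis intercepts and sections: one x-axis crossing is at x = 0; it crosses the z-axis at the gridline z = 0.
(d) Matching integer coefficients to the picture gives p.

x^2 - 2*y^2 + 3*z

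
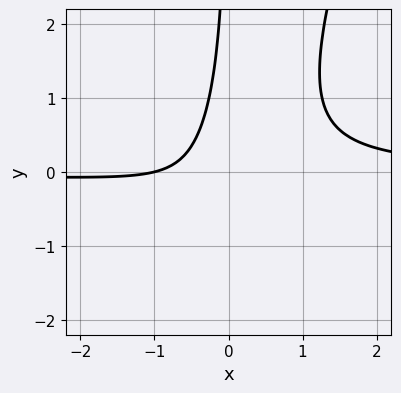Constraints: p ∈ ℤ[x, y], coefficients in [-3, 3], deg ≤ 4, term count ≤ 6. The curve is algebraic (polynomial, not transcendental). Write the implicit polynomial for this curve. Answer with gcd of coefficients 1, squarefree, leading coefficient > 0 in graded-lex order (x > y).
Degree: no degree-2 curve has this shape, so deg p = 3.
Against the integer gridlines: it misses every integer gridline on the y-axis; one x-axis crossing is at x = -1.
Assembling these constraints gives the stated polynomial.

3*x^2*y - x*y^2 - x*y - x - 1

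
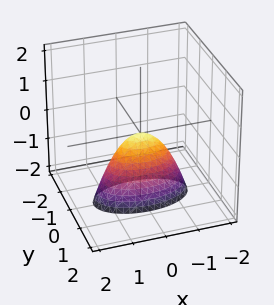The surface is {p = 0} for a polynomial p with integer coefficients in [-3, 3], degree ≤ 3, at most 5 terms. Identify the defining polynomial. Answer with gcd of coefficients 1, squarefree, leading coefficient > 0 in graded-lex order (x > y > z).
(a) deg p = 2. A single bowl opening along one axis; a quadric.
(b) Symmetries: the x ↦ −x reflection is a symmetry, so x appears only in even powers; mirror symmetry y ↦ −y ⇒ only even powers of y.
(c) Observable constraints: it meets the x-axis at x = 0 (among the integer gridlines); it crosses the z-axis at the gridline z = 0; it crosses the y-axis at the gridline y = 0.
(d) The integer polynomial consistent with all of this is the stated p.

x^2 + 3*y^2 + z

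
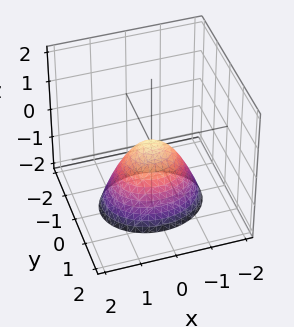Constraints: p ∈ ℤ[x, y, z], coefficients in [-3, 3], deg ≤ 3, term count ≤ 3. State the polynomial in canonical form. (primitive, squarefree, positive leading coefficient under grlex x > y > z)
The degree is 2 — a single bowl opening along one axis; a quadric.
Symmetries: mirror symmetry x ↦ −x ⇒ only even powers of x; mirror symmetry y ↦ −y ⇒ only even powers of y.
From the visible intercepts: it meets the z-axis at z = 0 (among the integer gridlines); one y-axis crossing is at y = 0; it meets the x-axis at x = 0 (among the integer gridlines).
Fitting integer coefficients to these (and the overall shape) gives p.

2*x^2 + 3*y^2 + 2*z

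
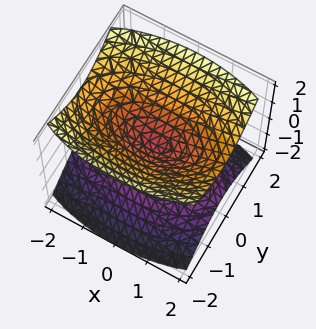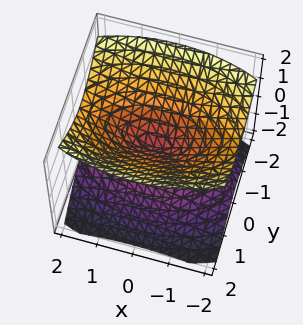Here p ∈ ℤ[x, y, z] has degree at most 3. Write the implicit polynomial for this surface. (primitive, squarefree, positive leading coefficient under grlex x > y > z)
(a) The picture has 2 separate pieces.
(b) deg p = 2.
(c) Symmetries: the z ↦ −z reflection is a symmetry, so z appears only in even powers; it's symmetric under y → −y, forcing even powers of y; the x ↦ −x reflection is a symmetry, so x appears only in even powers.
(d) Checking where it meets the axes: it crosses the x-axis at the gridline x = 0; it crosses the y-axis at the gridline y = 0; one z-axis crossing is at z = 0.
(e) Solving for integer coefficients yields p as stated.

x^2 + 3*y^2 - 3*z^2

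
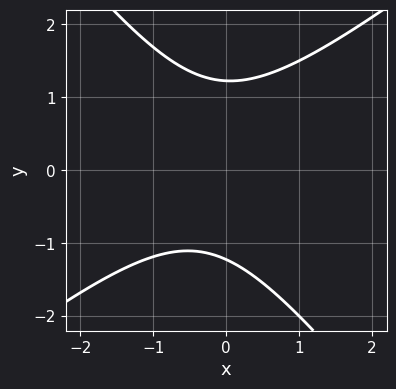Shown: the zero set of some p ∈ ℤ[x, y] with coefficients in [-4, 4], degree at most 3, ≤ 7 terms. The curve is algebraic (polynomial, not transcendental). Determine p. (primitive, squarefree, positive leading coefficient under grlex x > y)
2*x^2 - x*y - 2*y^2 + x + 3

First, degree: the shape is more complex than any degree-1 curve, so deg p = 2.
Next, observable constraints: it misses every integer gridline on the x-axis.
Finally, fitting integer coefficients to these (and the overall shape) gives p.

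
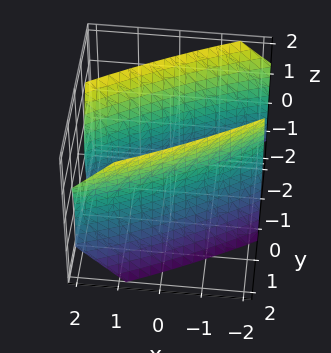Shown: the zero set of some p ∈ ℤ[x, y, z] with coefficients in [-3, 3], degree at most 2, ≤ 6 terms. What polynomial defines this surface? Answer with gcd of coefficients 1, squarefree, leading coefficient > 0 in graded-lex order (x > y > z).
x^2 - 3*x*y + 3*y^2 - z^2 - 3

1. There are 2 components.
2. deg p = 2.
3. From the axis intercepts and sections: no z-intercept at any integer in the box; the y-axis gridline crossings are at y ∈ {-1, 1}.
4. The integer polynomial consistent with all of this is the stated p.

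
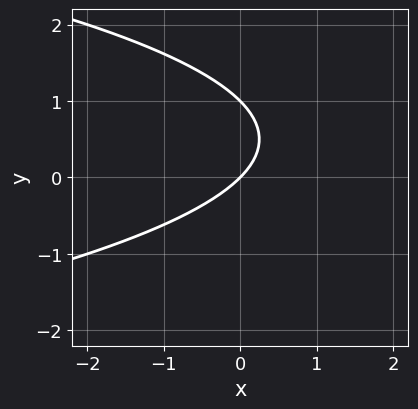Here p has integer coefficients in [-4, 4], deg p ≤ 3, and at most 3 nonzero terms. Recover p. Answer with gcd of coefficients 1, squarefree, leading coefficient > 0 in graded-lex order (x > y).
y^2 + x - y

1. The degree is 2 — a generic line meets the curve in up to 2 points.
2. Against the integer gridlines: among the integer gridlines, it crosses the y-axis at y ∈ {0, 1}; it crosses the x-axis at the gridline x = 0.
3. Solving for integer coefficients yields p as stated.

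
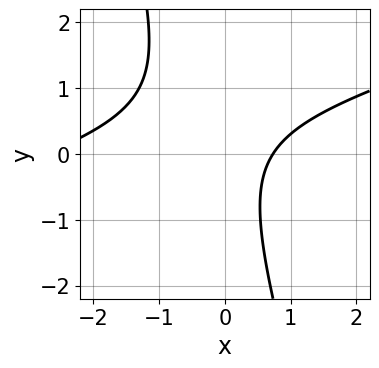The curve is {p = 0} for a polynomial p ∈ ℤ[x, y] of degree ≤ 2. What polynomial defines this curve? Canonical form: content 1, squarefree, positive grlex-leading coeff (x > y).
(a) Degree: a generic line meets the curve in up to 2 points, so deg p = 2.
(b) Reading off the gridlines: the curve avoids every integer y-axis point in the box.
(c) Putting this together gives p.

x^2 - 3*x*y - y^2 + 2*x - 2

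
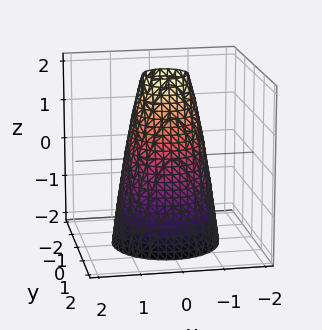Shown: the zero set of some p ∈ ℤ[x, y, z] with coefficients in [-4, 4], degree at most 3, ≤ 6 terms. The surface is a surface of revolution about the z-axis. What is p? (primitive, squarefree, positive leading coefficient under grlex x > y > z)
3*x^2 + 3*y^2 + z - 3

(a) deg p = 2. The shape is more complex than any degree-1 surface.
(b) Symmetry: every cross-section ⟂ z is a circle, so x, y appear only via x² + y².
(c) Checking where it meets the axes: the y-axis gridline crossings are at y ∈ {-1, 1}; a circular section at z = 1 has radius between 0 and 1; the surface avoids every integer z-axis point in the box; the x-axis gridline crossings are at x ∈ {-1, 1}.
(d) Matching integer coefficients to the picture gives p.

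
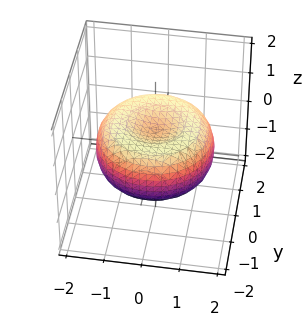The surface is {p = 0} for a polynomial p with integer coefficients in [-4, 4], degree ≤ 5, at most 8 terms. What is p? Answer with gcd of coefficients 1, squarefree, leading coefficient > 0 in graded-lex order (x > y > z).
x^4 + 2*x^2*y^2 + y^4 - 2*x^2 - 2*y^2 + 3*z^2 - 1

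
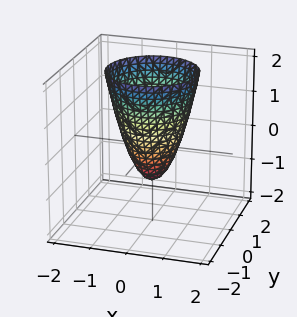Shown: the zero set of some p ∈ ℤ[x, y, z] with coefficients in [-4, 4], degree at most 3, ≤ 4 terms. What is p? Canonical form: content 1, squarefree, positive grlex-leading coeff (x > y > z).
deg p = 2. The shape is more complex than any degree-1 surface.
Symmetries: every cross-section ⟂ z is a circle, so x, y appear only via x² + y².
Against the integer gridlines: it crosses the z-axis at the gridline z = -1; a circular section at z = 1 has radius exactly 1.
These observations pin down the coefficients.

2*x^2 + 2*y^2 - z - 1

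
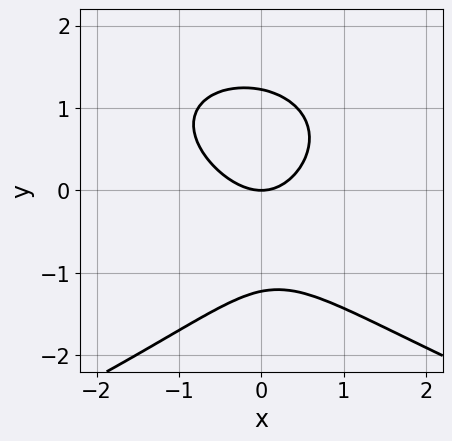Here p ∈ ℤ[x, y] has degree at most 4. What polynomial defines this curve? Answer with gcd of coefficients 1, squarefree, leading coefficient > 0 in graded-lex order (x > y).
2*y^3 + 3*x^2 + x*y - 3*y

First, deg p = 3.
Next, against the integer gridlines: it crosses the y-axis at the gridline y = 0; it crosses the x-axis at the gridline x = 0.
Finally, these observations pin down the coefficients.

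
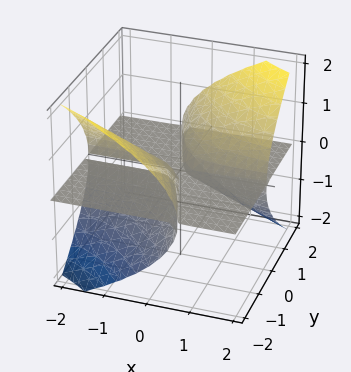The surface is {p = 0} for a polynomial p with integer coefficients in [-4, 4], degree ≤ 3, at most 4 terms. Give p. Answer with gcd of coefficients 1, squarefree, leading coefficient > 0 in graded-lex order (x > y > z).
1. There are 3 components. Treating them together as one polynomial.
2. Degree: the shape is more complex than any degree-2 surface, so deg p = 3.
3. From the visible intercepts: the visible x-axis segment lies entirely on the surface; it meets the z-axis at z = 0 (among the integer gridlines); every point of the y-axis in the box is on the surface.
4. Assembling these constraints gives the stated polynomial.

3*x*y*z + y^2*z - 3*z^3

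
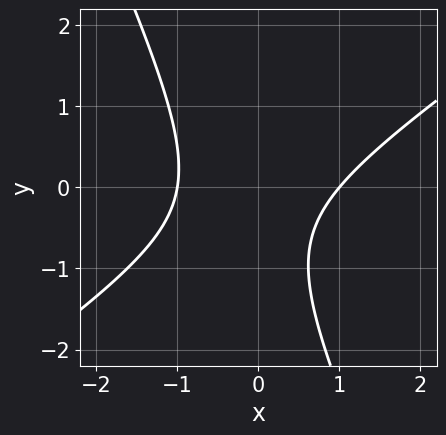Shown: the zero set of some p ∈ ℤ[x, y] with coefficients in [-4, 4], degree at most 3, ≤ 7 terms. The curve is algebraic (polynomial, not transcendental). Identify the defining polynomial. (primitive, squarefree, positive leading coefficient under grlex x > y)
First, degree: no degree-1 curve has this shape, so deg p = 2.
Next, from the visible intercepts: among the integer gridlines, it crosses the x-axis at x ∈ {-1, 1}; the curve avoids every integer y-axis point in the box.
Finally, assembling these constraints gives the stated polynomial.

3*x^2 - 3*x*y - 2*y^2 - 2*y - 3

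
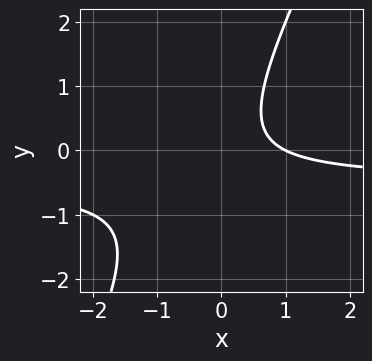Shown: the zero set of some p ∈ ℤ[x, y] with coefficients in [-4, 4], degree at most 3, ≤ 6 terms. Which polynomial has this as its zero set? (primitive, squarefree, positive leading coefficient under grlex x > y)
2*x*y - y^2 + x - 1

1. deg p = 2. No degree-1 curve has this shape.
2. Observable constraints: the curve avoids every integer y-axis point in the box; it crosses the x-axis at the gridline x = 1.
3. Matching integer coefficients to the picture gives p.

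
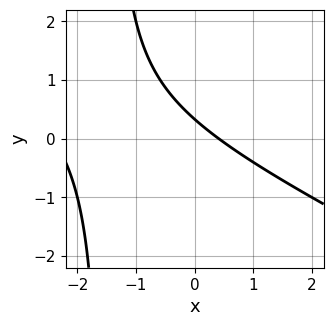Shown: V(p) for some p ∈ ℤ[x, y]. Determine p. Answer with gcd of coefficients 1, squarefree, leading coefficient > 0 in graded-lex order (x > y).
deg p = 2.
Putting this together gives p.

x^2 + 2*x*y + 2*x + 3*y - 1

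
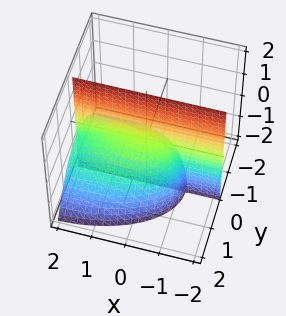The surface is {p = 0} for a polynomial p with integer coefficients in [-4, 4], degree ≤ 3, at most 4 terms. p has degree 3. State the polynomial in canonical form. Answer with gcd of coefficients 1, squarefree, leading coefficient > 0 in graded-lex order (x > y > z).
There are 2 components.
deg p = 3.
Against the integer gridlines: one y-axis crossing is at y = 0; the visible x-axis segment lies entirely on the surface; the visible z-axis segment lies entirely on the surface.
Assembling these constraints gives the stated polynomial.

x^2*y + 2*x*y*z + 3*y^3 + 3*y*z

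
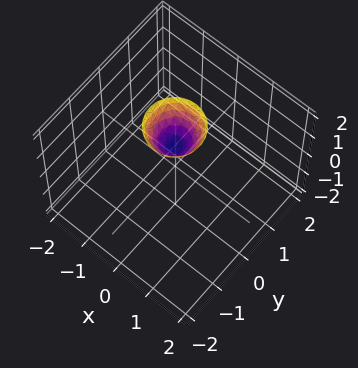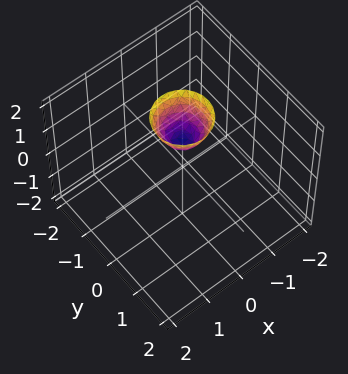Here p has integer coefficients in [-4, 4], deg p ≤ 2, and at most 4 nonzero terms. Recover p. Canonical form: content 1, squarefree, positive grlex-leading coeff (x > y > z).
2*x^2 + 2*y^2 - z + 1

First, the degree is 2 — a generic line meets the surface in up to 2 points.
Then, symmetry: the z-axis is an axis of rotation, so x and y enter only as x² + y².
Next, from the visible intercepts: it misses every integer gridline on the x-axis; a circular section at z = 2 has radius between 0 and 1.
Finally, these observations pin down the coefficients. Check: (0, 0, 1) on the z-axis lies on the surface, and p(0, 0, 1) = 0. ✓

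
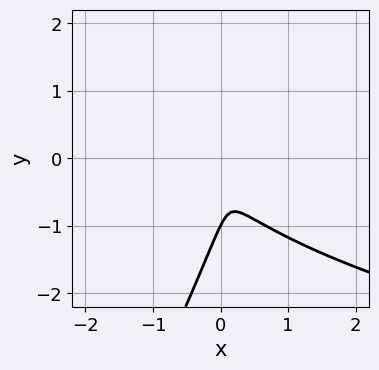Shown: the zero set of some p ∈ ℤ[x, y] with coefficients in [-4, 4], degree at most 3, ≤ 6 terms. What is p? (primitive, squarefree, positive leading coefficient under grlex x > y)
2*x*y^2 - y^3 - 3*x^2 - y^2

1. The degree is 3 — the shape is more complex than any degree-2 curve.
2. Reading off the gridlines: it meets the y-axis at y = -1 (among the integer gridlines).
3. The integer polynomial consistent with all of this is the stated p.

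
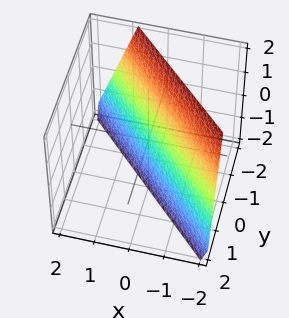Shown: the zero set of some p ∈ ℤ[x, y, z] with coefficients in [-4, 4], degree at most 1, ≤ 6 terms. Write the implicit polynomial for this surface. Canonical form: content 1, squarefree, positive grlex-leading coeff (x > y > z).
deg p = 1.
Checking where it meets the axes: one z-axis crossing is at z = -2.
Together with the visible shape, these determine p as stated.

3*x + 3*y + z + 2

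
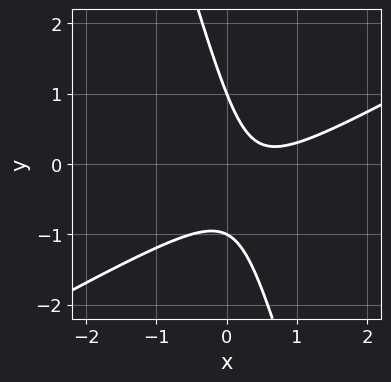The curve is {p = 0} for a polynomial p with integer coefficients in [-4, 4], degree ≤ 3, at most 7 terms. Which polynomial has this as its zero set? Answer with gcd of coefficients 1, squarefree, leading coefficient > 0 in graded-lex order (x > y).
2*x^2 - 3*x*y - y^2 - 2*x + 1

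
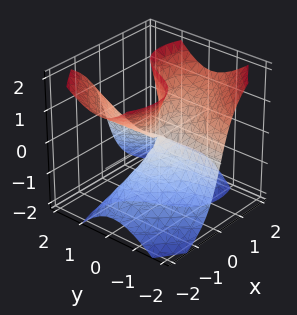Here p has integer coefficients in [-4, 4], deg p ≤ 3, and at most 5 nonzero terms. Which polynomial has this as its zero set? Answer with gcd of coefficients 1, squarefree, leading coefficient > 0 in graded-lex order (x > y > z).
x^3 + 3*x*y^2 - 2*x*z^2 + 2*y*z

(a) deg p = 3.
(b) From the axis intercepts and sections: the visible z-axis segment lies entirely on the surface; the visible y-axis segment lies entirely on the surface; one x-axis crossing is at x = 0.
(c) Solving for integer coefficients yields p as stated.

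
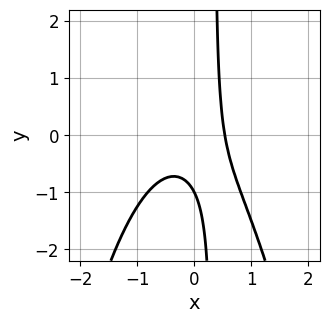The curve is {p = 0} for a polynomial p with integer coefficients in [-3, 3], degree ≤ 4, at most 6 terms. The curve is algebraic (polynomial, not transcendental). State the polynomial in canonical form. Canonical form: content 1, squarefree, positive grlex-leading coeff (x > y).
3*x^3 + 3*x*y + x - y - 1

(a) deg p = 3. No degree-2 curve has this shape.
(b) Against the integer gridlines: it crosses the y-axis at the gridline y = -1.
(c) Together with the visible shape, these determine p as stated.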